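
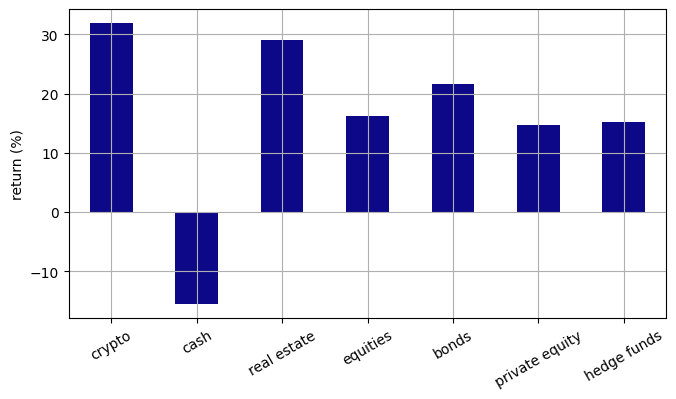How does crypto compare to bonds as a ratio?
≈ 1.5×

crypto ≈ 30, bonds ≈ 20; 30/20 ≈ 1.5.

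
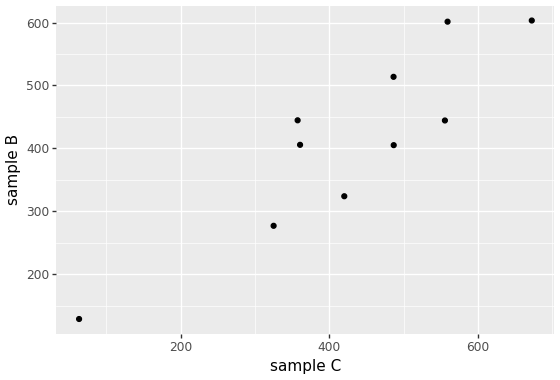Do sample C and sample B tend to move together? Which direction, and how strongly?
Points are positively correlated; strong (|r| ≈ 0.9).

positive, strong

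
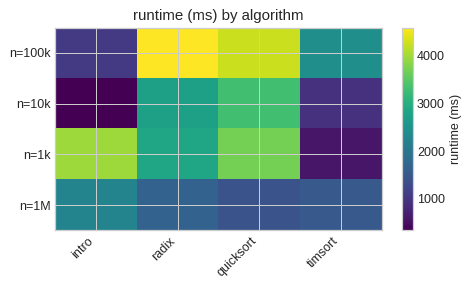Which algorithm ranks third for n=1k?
Top 4 for n=1k: intro ≈ 4000, quicksort ≈ 3500, radix ≈ 3000, timsort ≈ 500.

radix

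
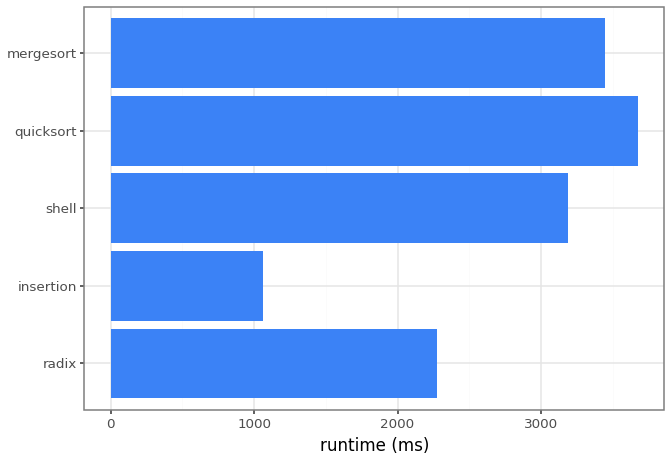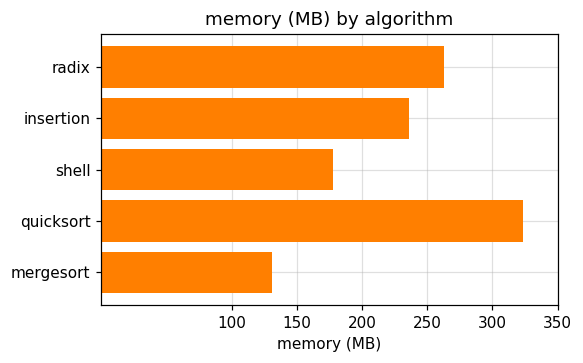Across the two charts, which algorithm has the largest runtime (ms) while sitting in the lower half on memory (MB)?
Chart 2 median memory (MB) ≈ 250; below-median algorithms: shell, mergesort. Among those, mergesort has the highest runtime (ms) (≈ 3500).

mergesort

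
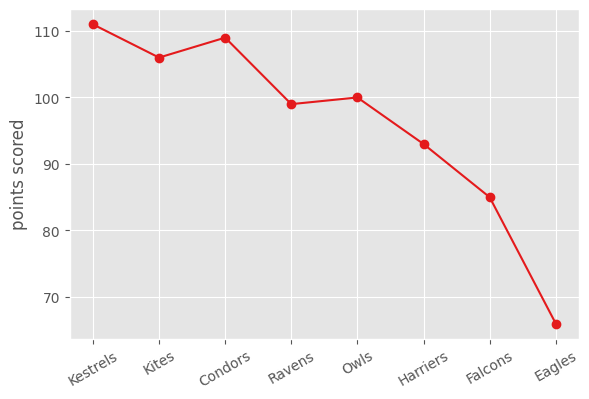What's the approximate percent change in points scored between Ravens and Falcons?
≈ -15%

Ravens ≈ 100, Falcons ≈ 85; (85 − 100) / 100 ≈ -15%.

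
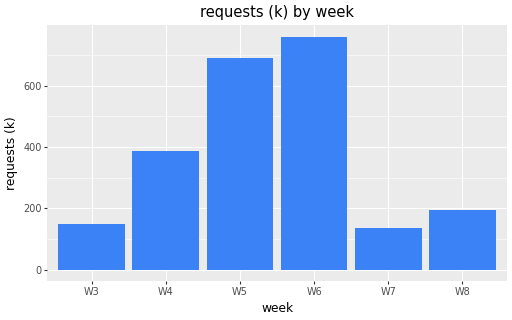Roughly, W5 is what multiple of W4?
≈ 1.75×

W5 ≈ 700, W4 ≈ 400; 700/400 ≈ 1.75.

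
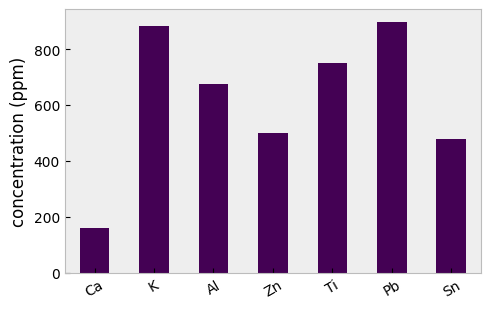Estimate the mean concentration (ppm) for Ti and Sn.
≈ 650

(800 + 500) / 2 ≈ 650.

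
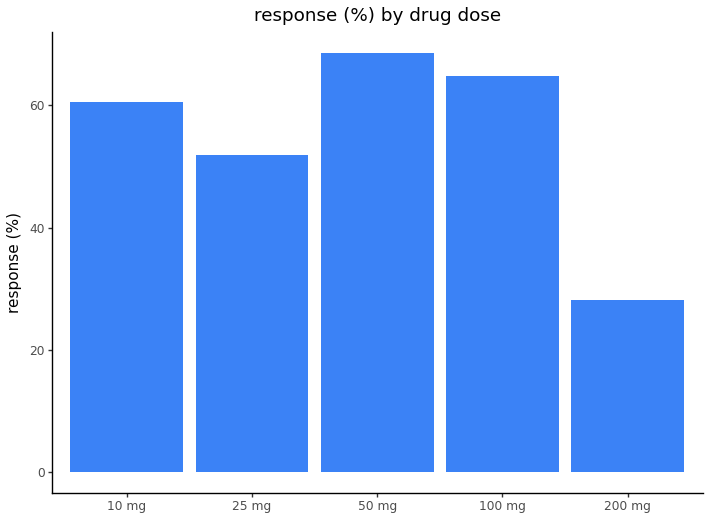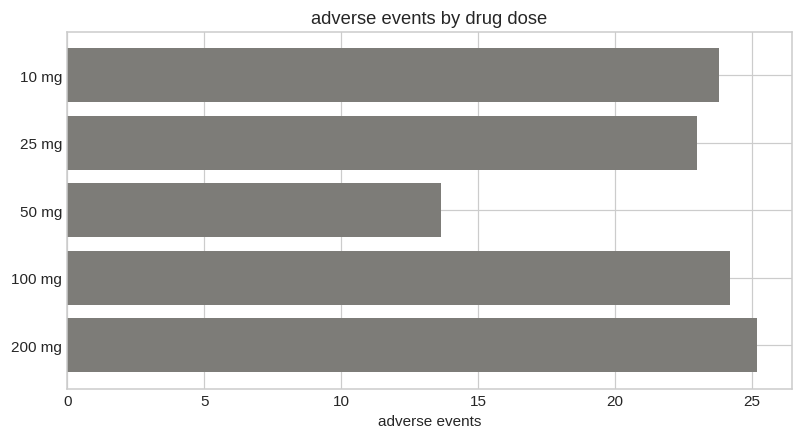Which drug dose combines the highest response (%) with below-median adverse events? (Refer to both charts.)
Chart 2 median adverse events ≈ 25; below-median drug doses: 25 mg, 50 mg. Among those, 50 mg has the highest response (%) (≈ 70).

50 mg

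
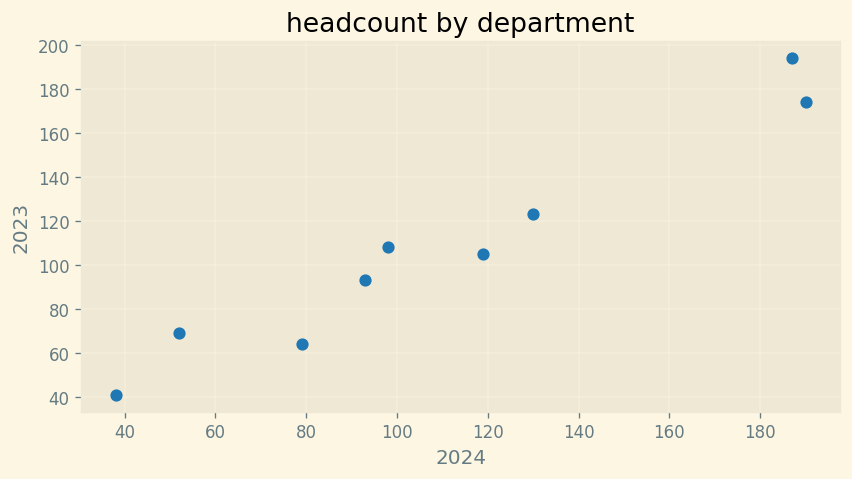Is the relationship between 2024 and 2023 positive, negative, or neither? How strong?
positive, strong

Points are positively correlated; strong (|r| ≈ 1.0).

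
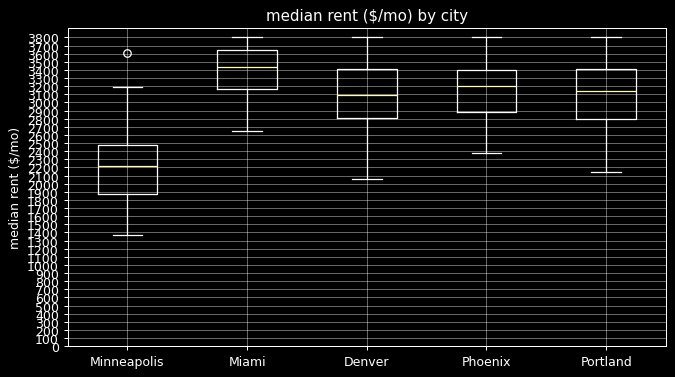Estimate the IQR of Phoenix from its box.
Q3 ≈ 3400, Q1 ≈ 2900; IQR ≈ 500.

≈ 500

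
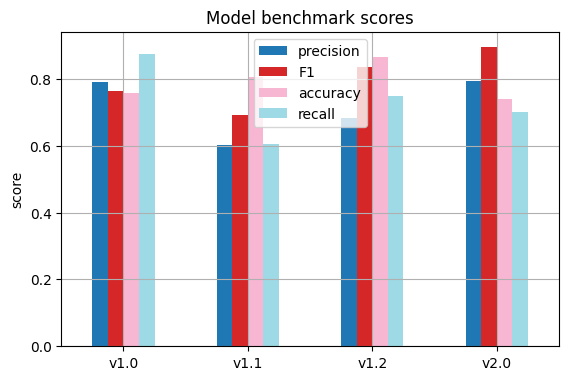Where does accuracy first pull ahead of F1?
v1.0: accuracy ≈ 0.8 vs F1 ≈ 0.8 (not yet); v1.1: accuracy ≈ 0.8 vs F1 ≈ 0.7 (first crossover).

v1.1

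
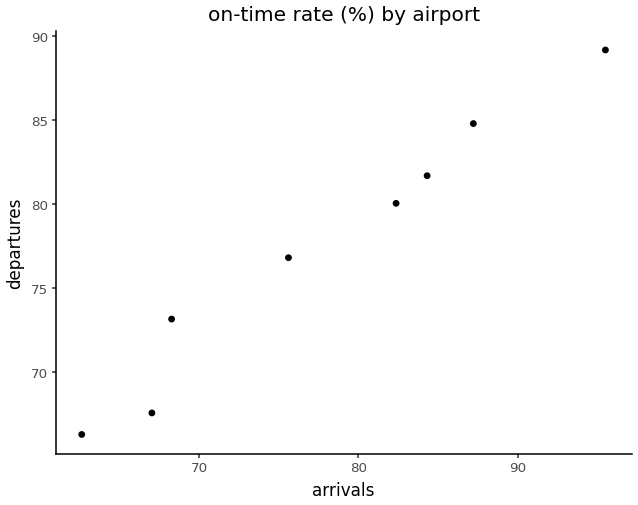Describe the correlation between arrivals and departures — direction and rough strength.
positive, strong

Points are positively correlated; strong (|r| ≈ 1.0).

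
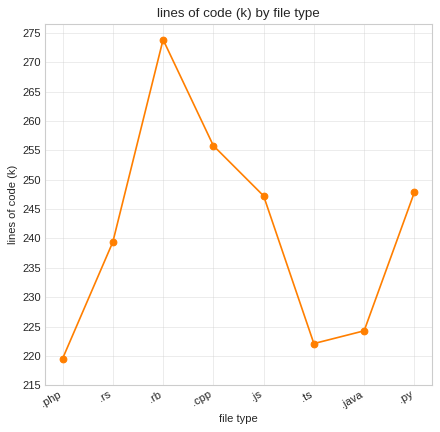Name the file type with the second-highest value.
.cpp

Top 3: .rb ≈ 275, .cpp ≈ 255, .py ≈ 250.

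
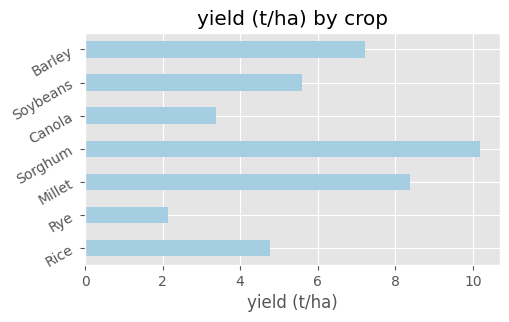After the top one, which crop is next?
Top 3: Sorghum ≈ 10, Millet ≈ 8, Barley ≈ 7.

Millet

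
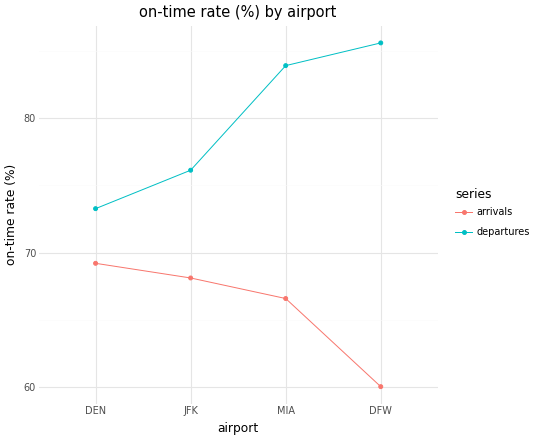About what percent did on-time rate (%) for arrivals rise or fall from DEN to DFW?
DEN ≈ 70, DFW ≈ 60; (60 − 70) / 70 ≈ -14.3%.

≈ -14.3%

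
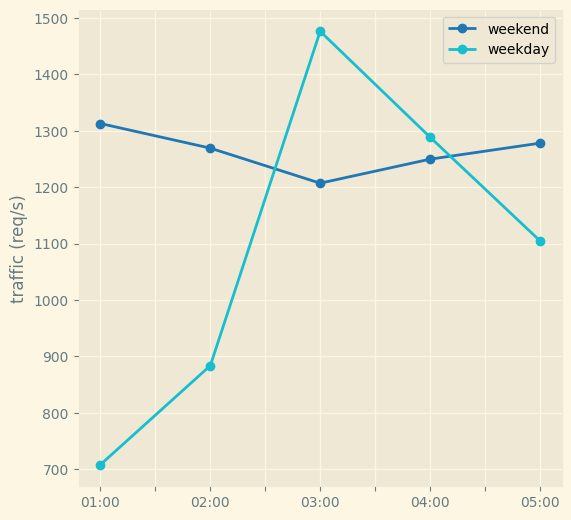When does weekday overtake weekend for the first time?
02:00: weekday ≈ 900 vs weekend ≈ 1300 (not yet); 03:00: weekday ≈ 1500 vs weekend ≈ 1200 (first crossover).

03:00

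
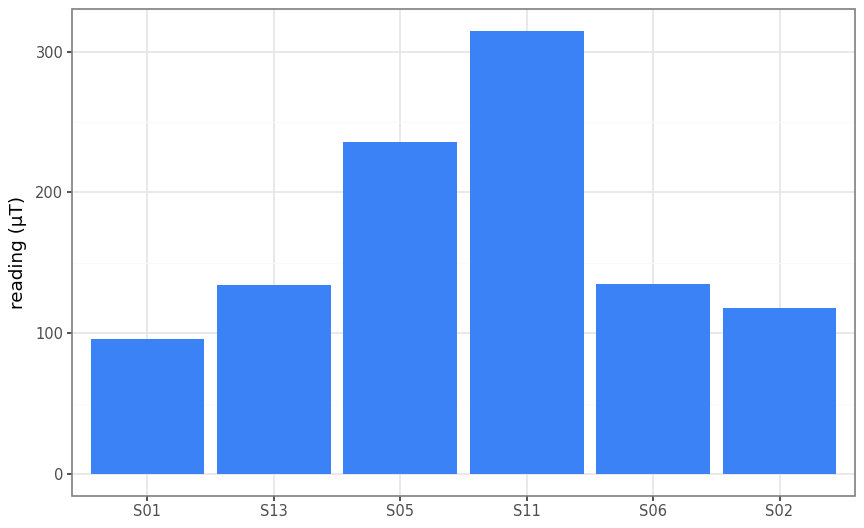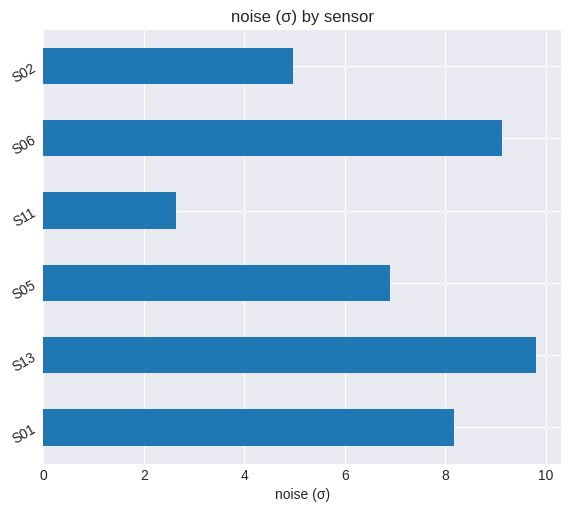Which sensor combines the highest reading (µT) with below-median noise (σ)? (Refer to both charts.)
S11

Chart 2 median noise (σ) ≈ 8; below-median sensors: S05, S11, S02. Among those, S11 has the highest reading (µT) (≈ 300).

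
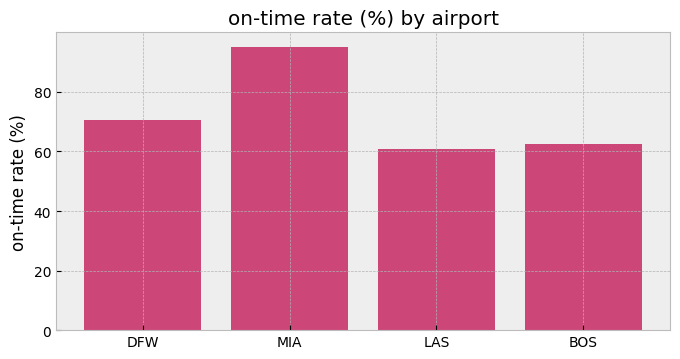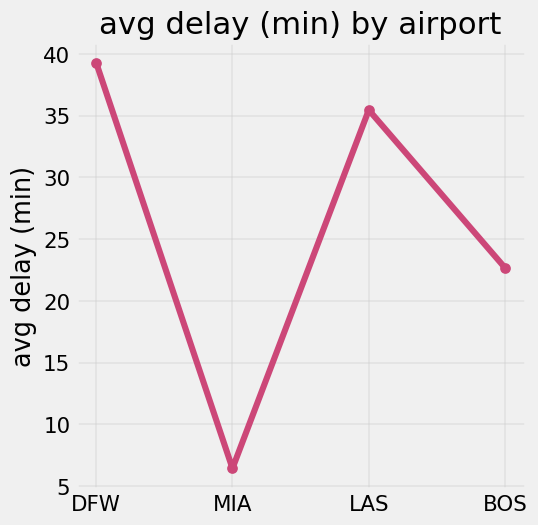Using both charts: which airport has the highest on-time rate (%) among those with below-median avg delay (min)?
MIA

Chart 2 median avg delay (min) ≈ 30; below-median airports: MIA, BOS. Among those, MIA has the highest on-time rate (%) (≈ 100).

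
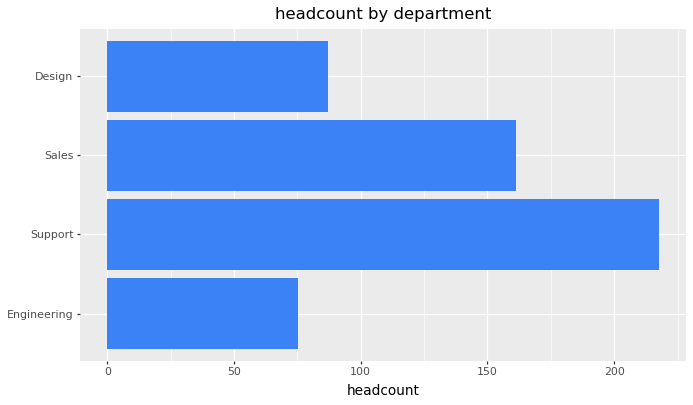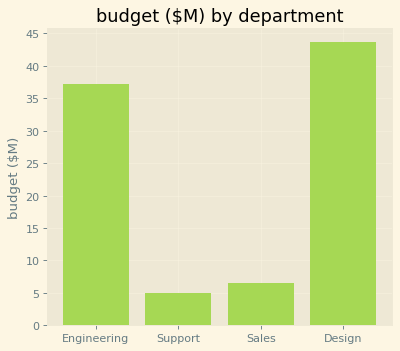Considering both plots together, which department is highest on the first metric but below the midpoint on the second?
Chart 2 median budget ($M) ≈ 20; below-median departments: Support, Sales. Among those, Support has the highest headcount (≈ 220).

Support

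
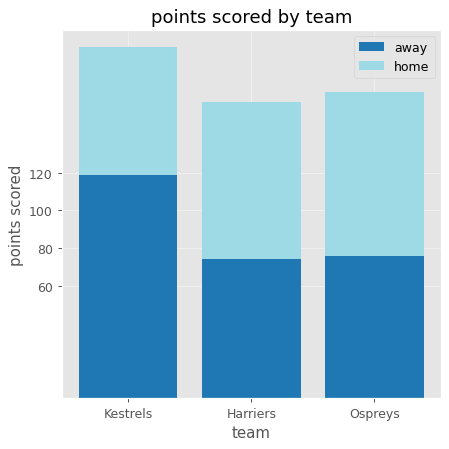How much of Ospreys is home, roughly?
≈ 80

home top ≈ 160, bottom ≈ 80; segment ≈ 80.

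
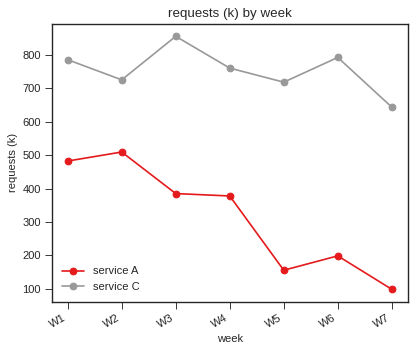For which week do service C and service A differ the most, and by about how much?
W6, ≈ 600 k

W6: service C ≈ 800, service A ≈ 200 → gap ≈ 600. Next-largest (W5) is only ≈ 500.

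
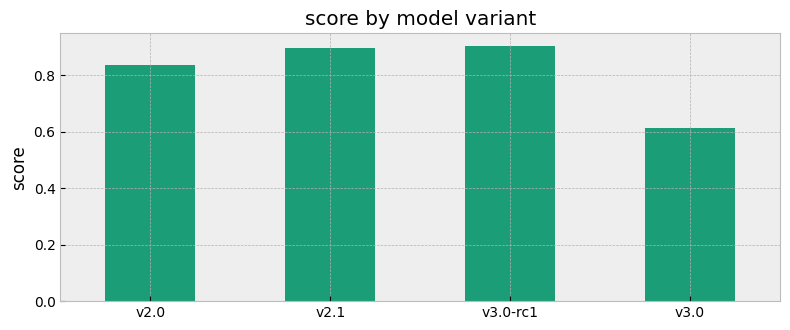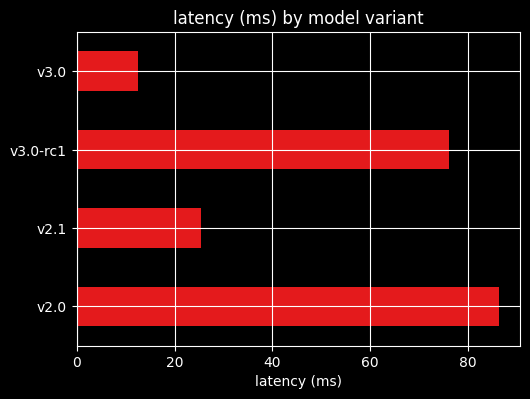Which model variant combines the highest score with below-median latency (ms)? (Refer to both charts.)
v2.1

Chart 2 median latency (ms) ≈ 50; below-median model variants: v2.1, v3.0. Among those, v2.1 has the highest score (≈ 0.9).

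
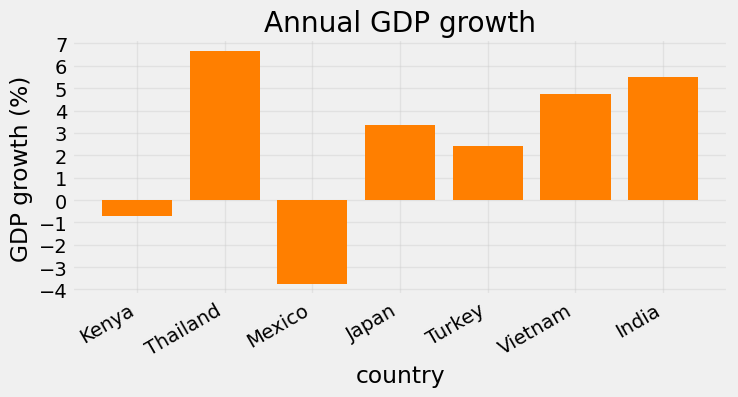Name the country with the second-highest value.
Top 3: Thailand ≈ 7, India ≈ 6, Vietnam ≈ 5.

India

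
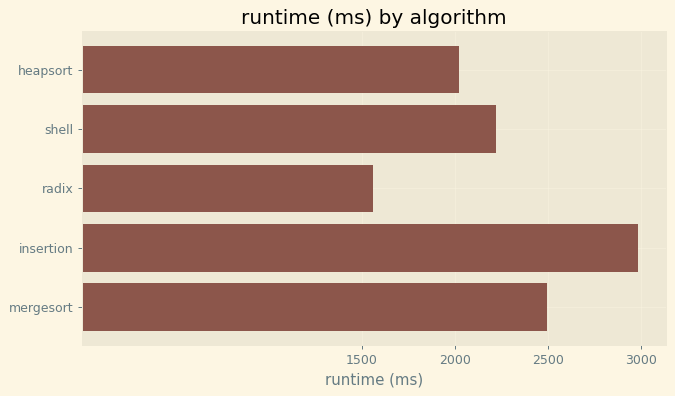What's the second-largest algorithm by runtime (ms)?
Top 3: insertion ≈ 3000, mergesort ≈ 2500, shell ≈ 2000.

mergesort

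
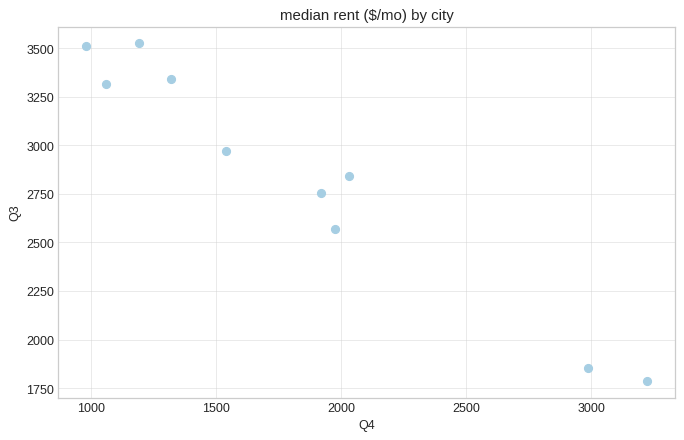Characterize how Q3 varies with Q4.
Points are negatively correlated; strong (|r| ≈ 1.0).

negative, strong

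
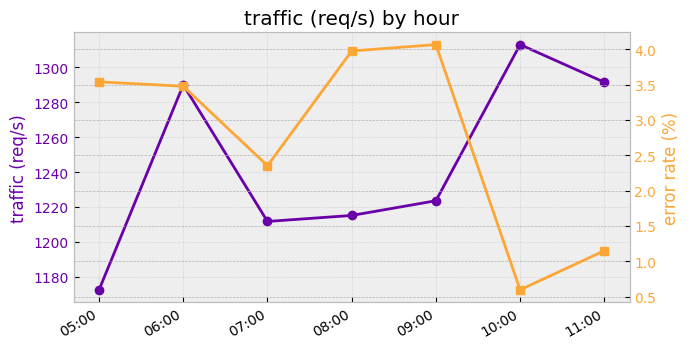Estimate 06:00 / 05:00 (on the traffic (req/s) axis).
≈ 1.08×

06:00 ≈ 1280, 05:00 ≈ 1180; 1280/1180 ≈ 1.08.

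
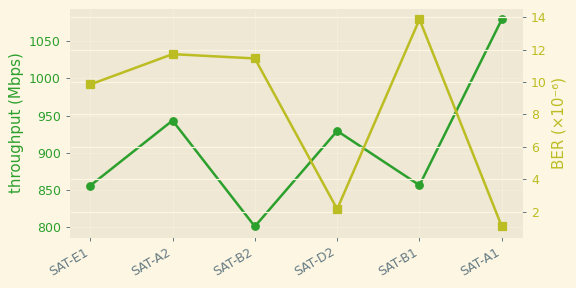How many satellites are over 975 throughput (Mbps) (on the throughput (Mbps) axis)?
Above 975: SAT-A1.

1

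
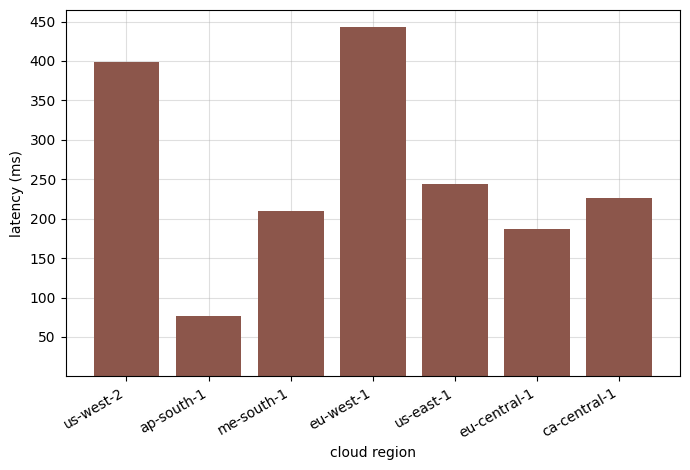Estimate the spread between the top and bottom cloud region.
Max eu-west-1 ≈ 450, min ap-south-1 ≈ 100; range ≈ 350.

≈ 350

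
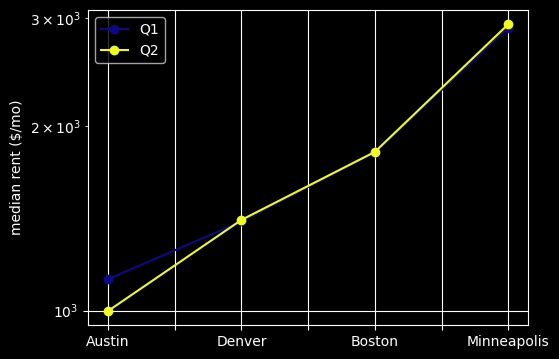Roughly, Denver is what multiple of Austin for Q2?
≈ 1.4×

Denver ≈ 1400, Austin ≈ 1000; 1400/1000 ≈ 1.4.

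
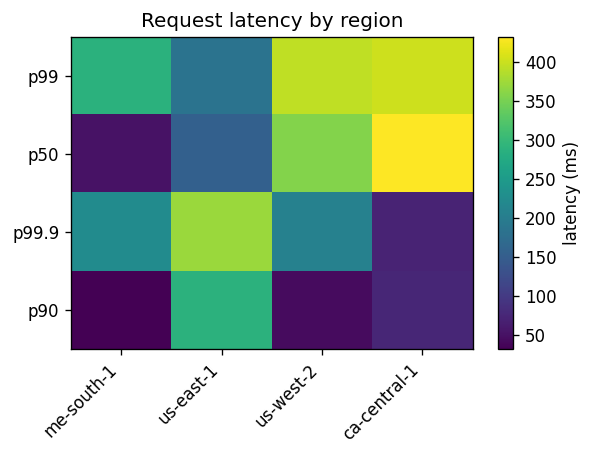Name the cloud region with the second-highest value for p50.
Top 3 for p50: ca-central-1 ≈ 450, us-west-2 ≈ 350, us-east-1 ≈ 150.

us-west-2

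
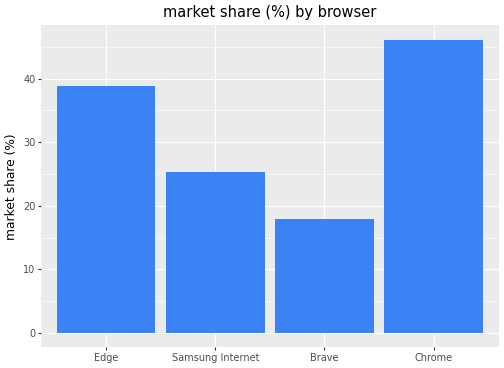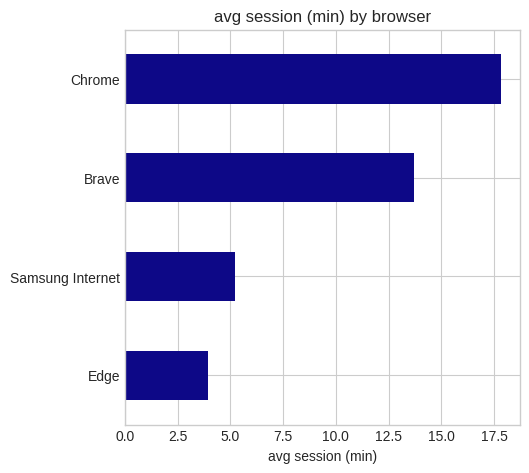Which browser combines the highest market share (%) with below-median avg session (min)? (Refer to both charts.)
Chart 2 median avg session (min) ≈ 10; below-median browsers: Edge, Samsung Internet. Among those, Edge has the highest market share (%) (≈ 40).

Edge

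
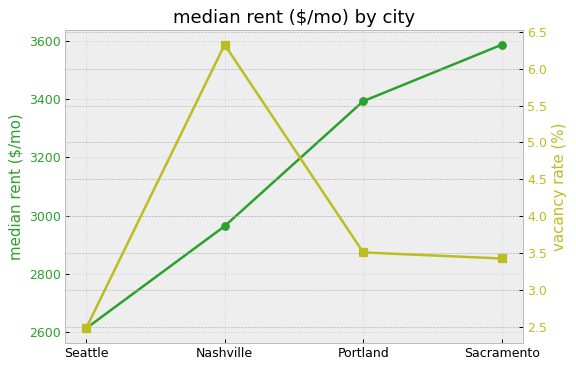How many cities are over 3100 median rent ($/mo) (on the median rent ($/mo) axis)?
2

Above 3100: Portland, Sacramento.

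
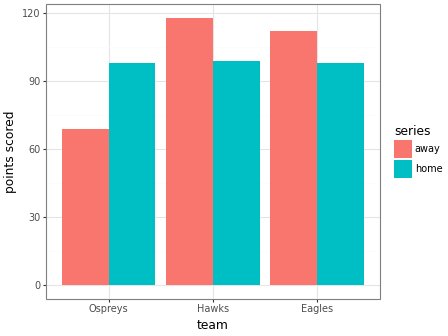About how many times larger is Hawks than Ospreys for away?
≈ 1.71×

Hawks ≈ 120, Ospreys ≈ 70; 120/70 ≈ 1.71.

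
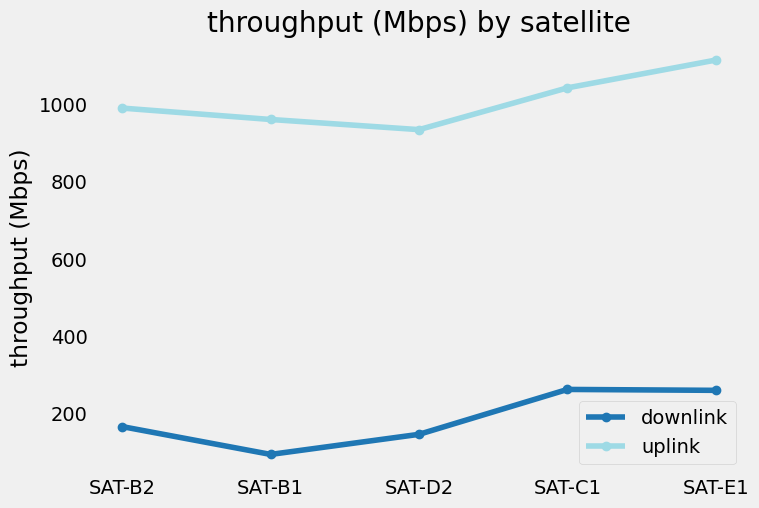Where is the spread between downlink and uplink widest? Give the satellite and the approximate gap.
SAT-B1: downlink ≈ 100, uplink ≈ 1000 → gap ≈ 900. Next-largest (SAT-E1) is only ≈ 800.

SAT-B1, ≈ 900 Mbps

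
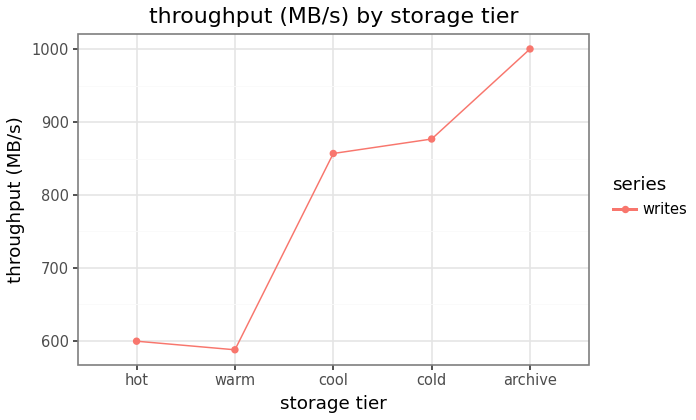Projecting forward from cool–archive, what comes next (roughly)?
Last three: 850, 900, 1000 → slope ≈ 75/step → next ≈ 1075.

≈ 1075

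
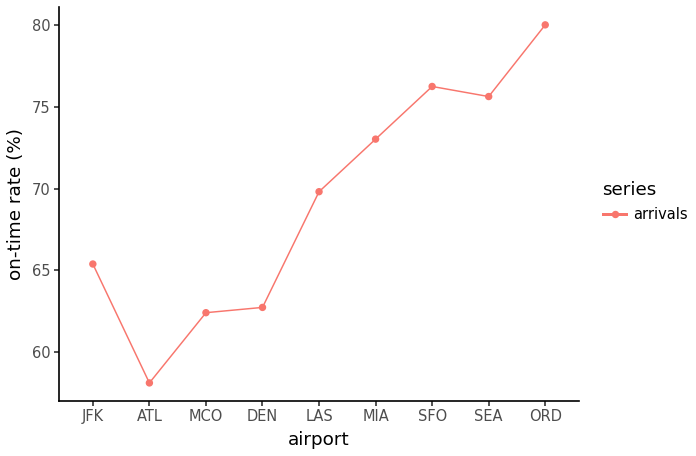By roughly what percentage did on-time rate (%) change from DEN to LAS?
DEN ≈ 62, LAS ≈ 70; (70 − 62) / 62 ≈ +12.9%.

≈ +12.9%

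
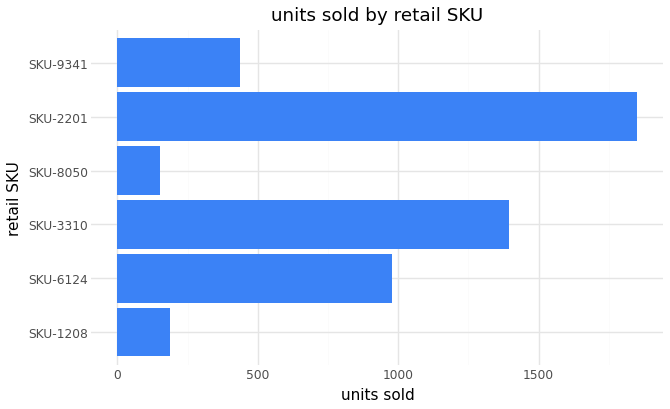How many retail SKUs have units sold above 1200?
2

Above 1200: SKU-3310, SKU-2201.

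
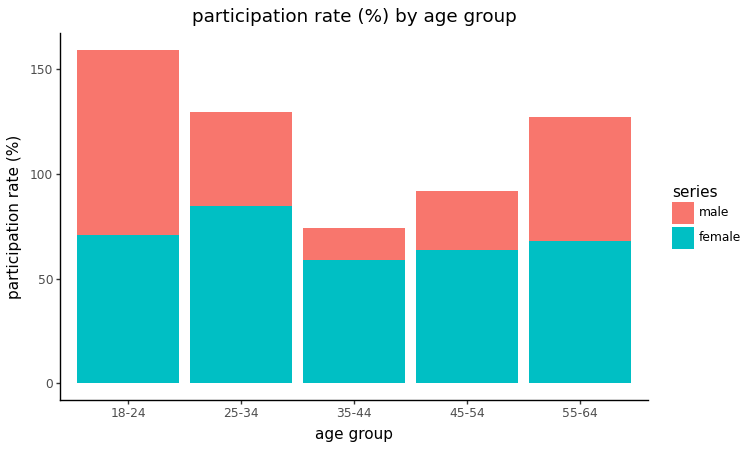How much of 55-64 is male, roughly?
≈ 60

male top ≈ 120, bottom ≈ 60; segment ≈ 60.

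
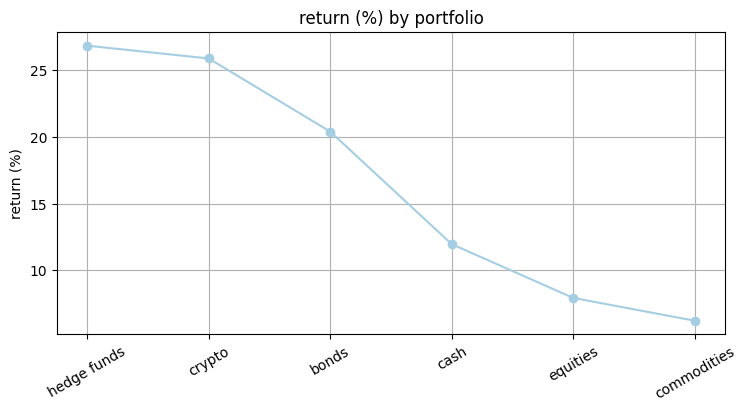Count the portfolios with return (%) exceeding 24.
Above 24: hedge funds, crypto.

2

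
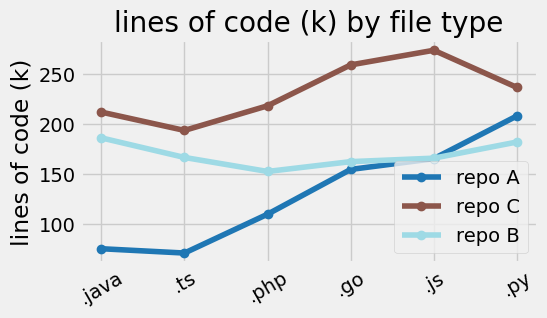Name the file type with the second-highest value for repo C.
Top 3 for repo C: .js ≈ 280, .go ≈ 260, .py ≈ 240.

.go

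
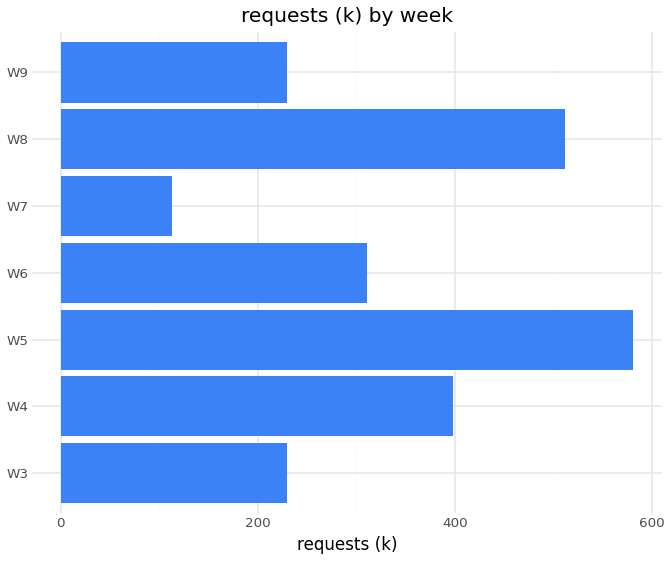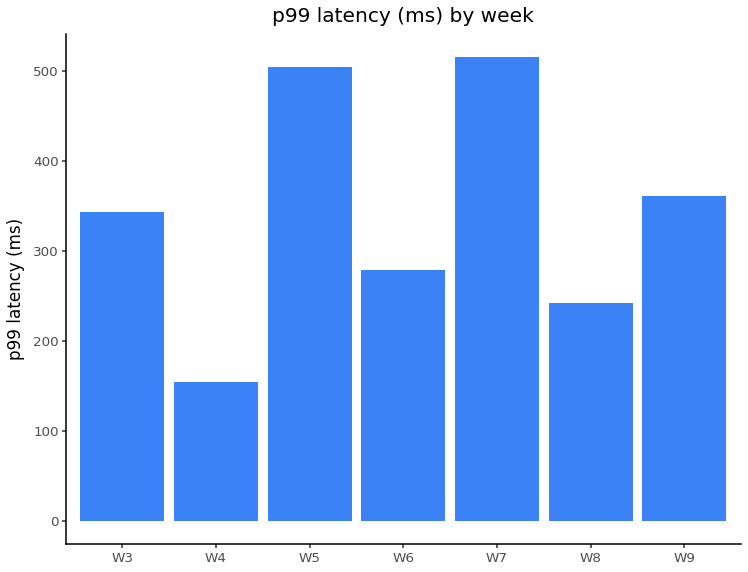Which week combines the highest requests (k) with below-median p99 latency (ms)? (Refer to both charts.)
W8

Chart 2 median p99 latency (ms) ≈ 350; below-median weeks: W4, W6, W8. Among those, W8 has the highest requests (k) (≈ 500).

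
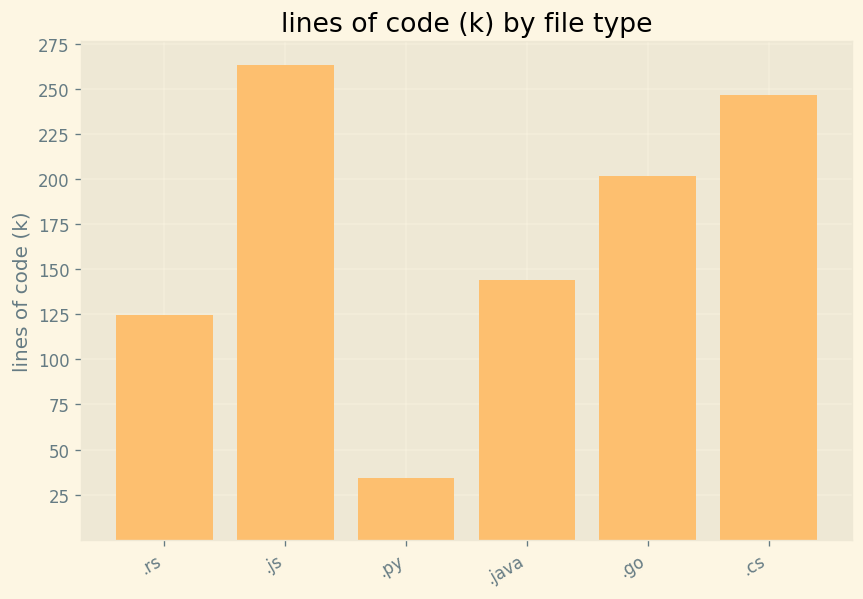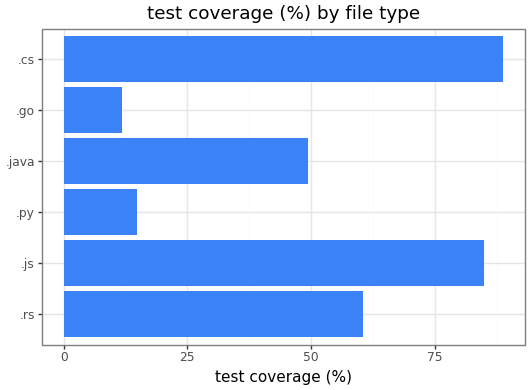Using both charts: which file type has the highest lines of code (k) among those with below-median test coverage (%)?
.go

Chart 2 median test coverage (%) ≈ 50; below-median file types: .py, .java, .go. Among those, .go has the highest lines of code (k) (≈ 200).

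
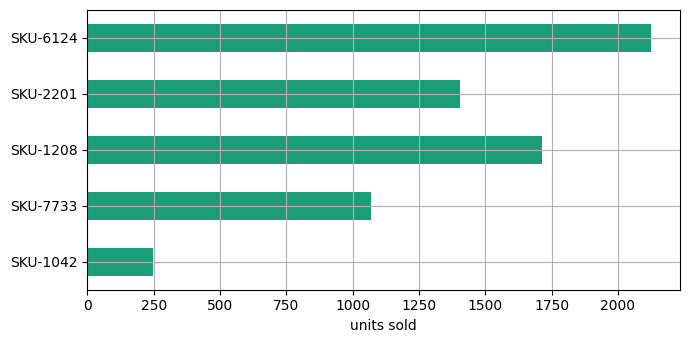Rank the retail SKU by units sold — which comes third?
SKU-2201

Top 4: SKU-6124 ≈ 2200, SKU-1208 ≈ 1800, SKU-2201 ≈ 1400, SKU-7733 ≈ 1000.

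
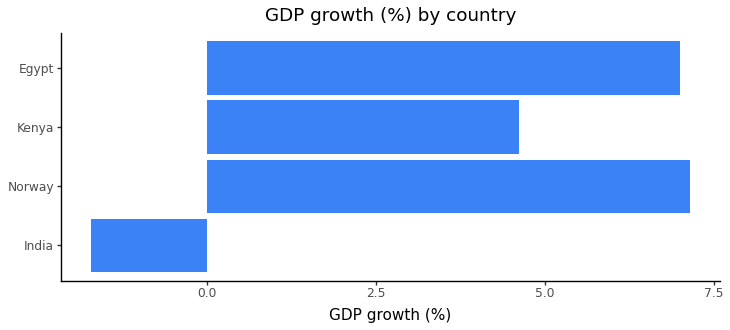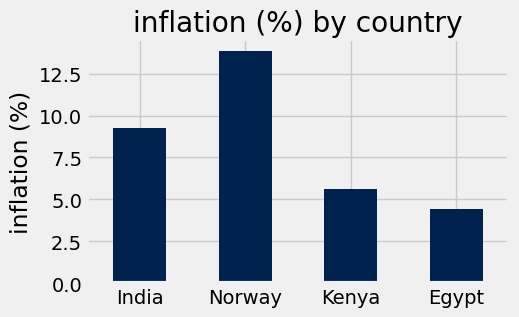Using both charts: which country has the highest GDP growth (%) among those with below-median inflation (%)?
Chart 2 median inflation (%) ≈ 8; below-median countries: Kenya, Egypt. Among those, Egypt has the highest GDP growth (%) (≈ 7).

Egypt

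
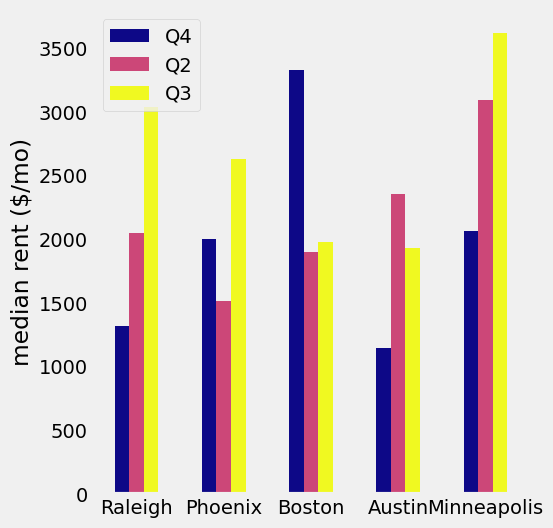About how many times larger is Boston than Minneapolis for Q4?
Boston ≈ 3500, Minneapolis ≈ 2000; 3500/2000 ≈ 1.75.

≈ 1.75×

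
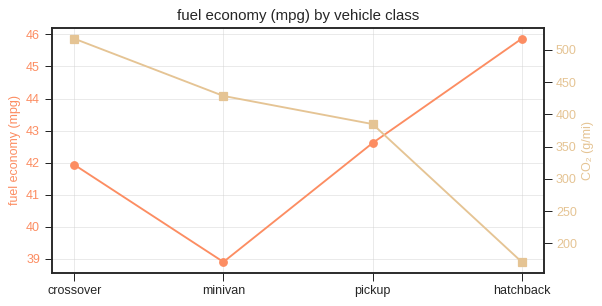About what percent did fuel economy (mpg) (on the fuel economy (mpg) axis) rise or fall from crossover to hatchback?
≈ +9.5%

crossover ≈ 42, hatchback ≈ 46; (46 − 42) / 42 ≈ +9.5%.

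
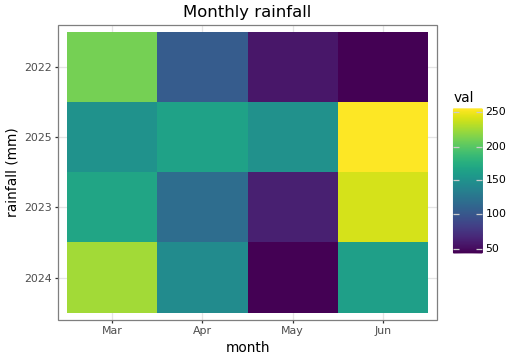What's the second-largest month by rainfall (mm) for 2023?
Mar

Top 3 for 2023: Jun ≈ 240, Mar ≈ 160, Apr ≈ 120.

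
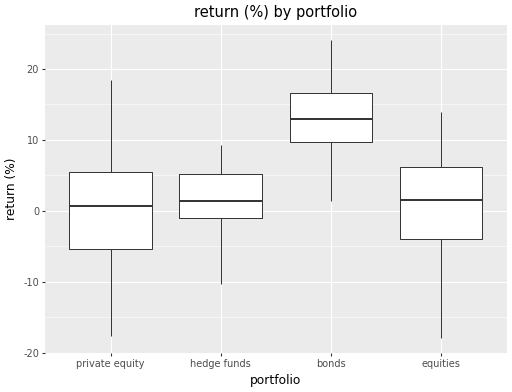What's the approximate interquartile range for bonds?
≈ 6

Q3 ≈ 16, Q1 ≈ 10; IQR ≈ 6.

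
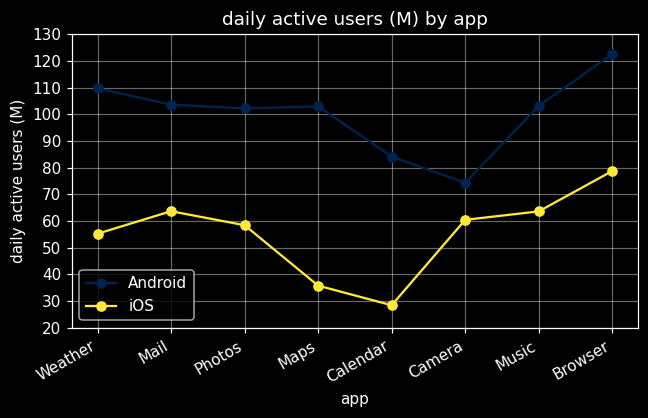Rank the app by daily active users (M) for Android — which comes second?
Weather

Top 3 for Android: Browser ≈ 120, Weather ≈ 110, Mail ≈ 100.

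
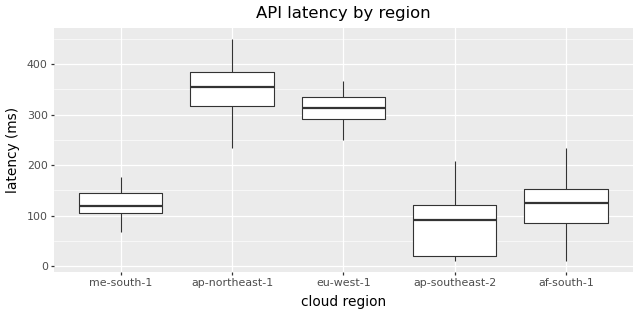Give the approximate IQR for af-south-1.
≈ 75

Q3 ≈ 150, Q1 ≈ 75; IQR ≈ 75.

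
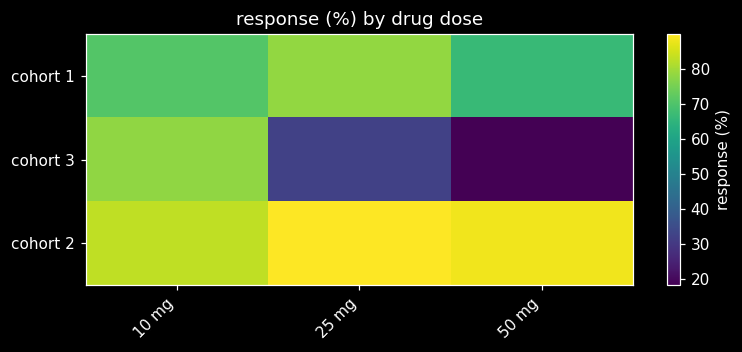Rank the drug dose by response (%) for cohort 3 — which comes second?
25 mg

Top 3 for cohort 3: 10 mg ≈ 80, 25 mg ≈ 30, 50 mg ≈ 20.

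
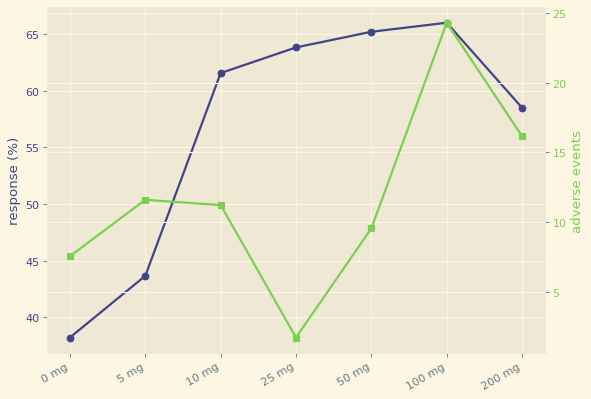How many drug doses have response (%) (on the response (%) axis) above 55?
5

Above 55: 10 mg, 25 mg, 50 mg, 100 mg, 200 mg.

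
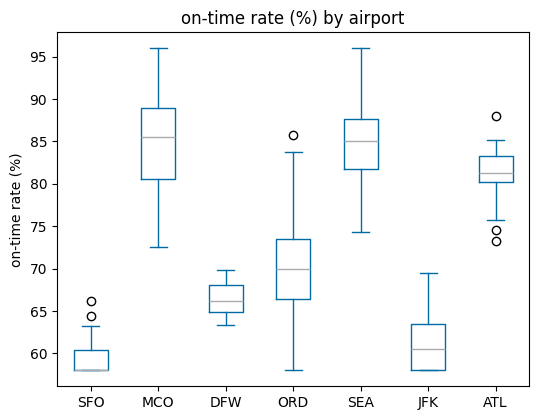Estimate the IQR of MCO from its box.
Q3 ≈ 90, Q1 ≈ 80; IQR ≈ 10.

≈ 10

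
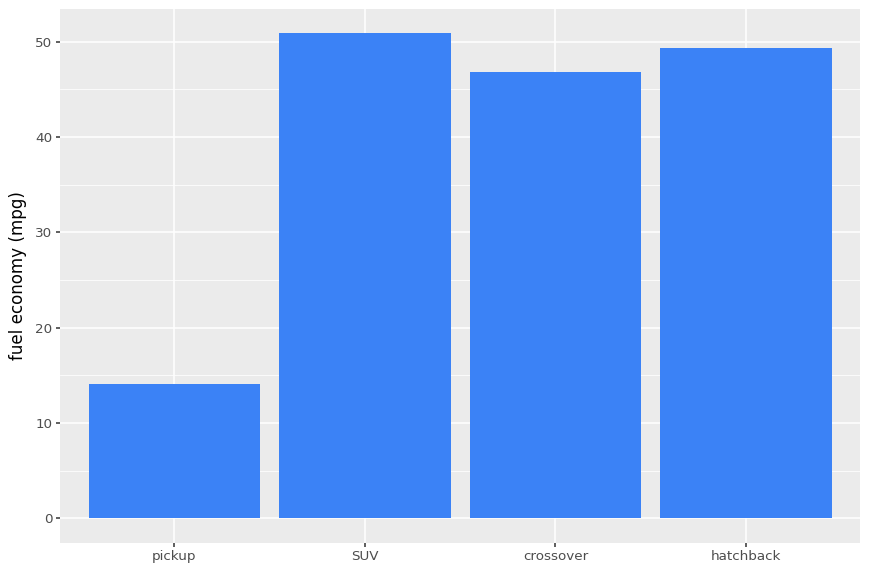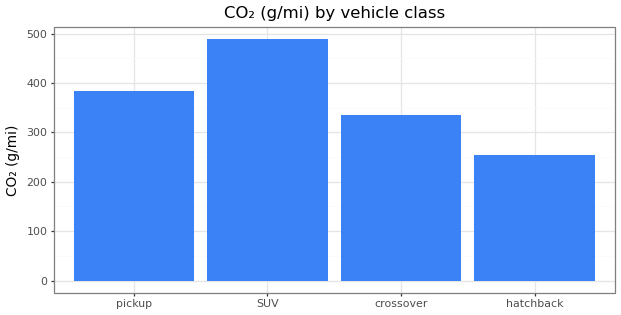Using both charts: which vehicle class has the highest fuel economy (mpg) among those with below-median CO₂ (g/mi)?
Chart 2 median CO₂ (g/mi) ≈ 350; below-median vehicle classes: crossover, hatchback. Among those, hatchback has the highest fuel economy (mpg) (≈ 50).

hatchback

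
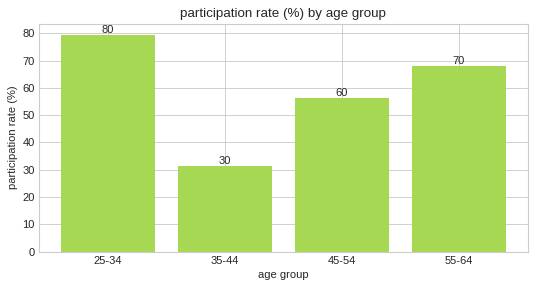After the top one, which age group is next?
Top 3: 25-34 ≈ 80, 55-64 ≈ 70, 45-54 ≈ 60.

55-64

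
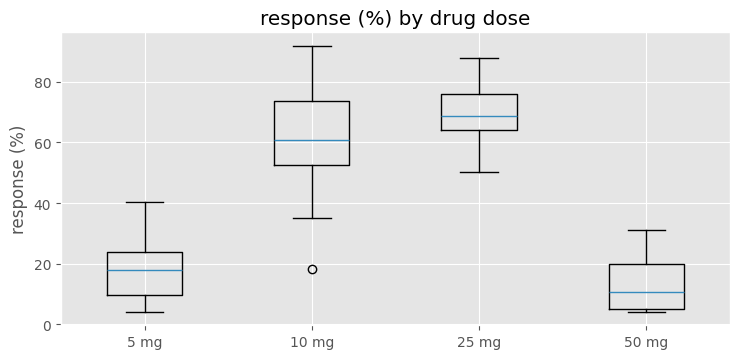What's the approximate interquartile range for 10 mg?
≈ 20

Q3 ≈ 70, Q1 ≈ 50; IQR ≈ 20.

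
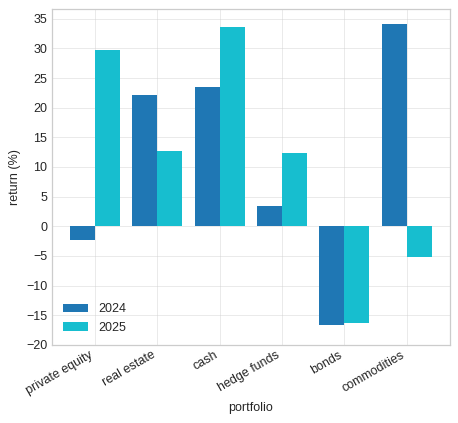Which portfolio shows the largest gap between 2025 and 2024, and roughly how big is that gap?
commodities, ≈ 40 %

commodities: 2025 ≈ -5, 2024 ≈ 35 → gap ≈ 40. Next-largest (private equity) is only ≈ 30.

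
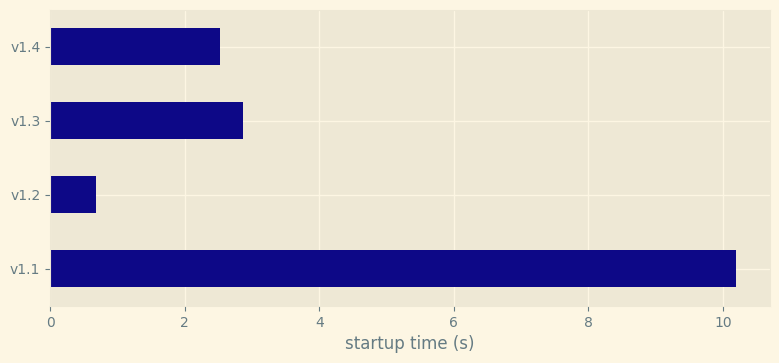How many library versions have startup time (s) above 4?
1

Above 4: v1.1.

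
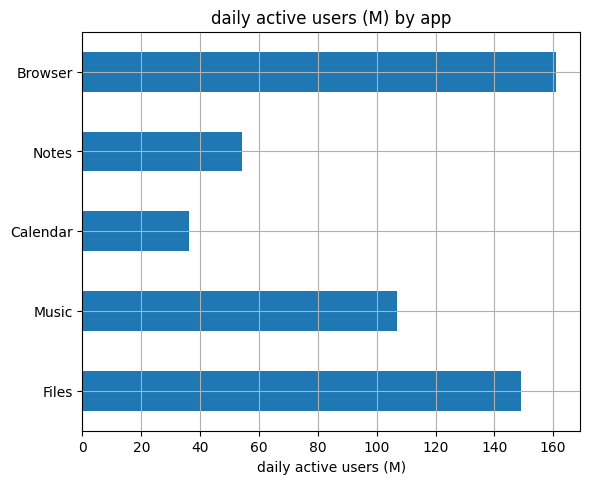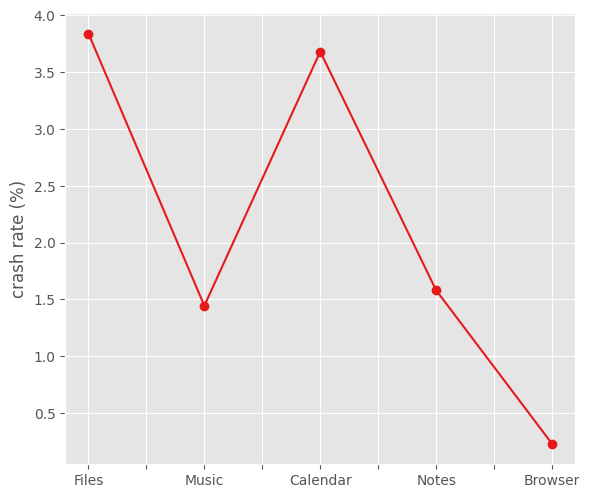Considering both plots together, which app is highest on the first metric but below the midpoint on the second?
Chart 2 median crash rate (%) ≈ 1.5; below-median apps: Music, Browser. Among those, Browser has the highest daily active users (M) (≈ 160).

Browser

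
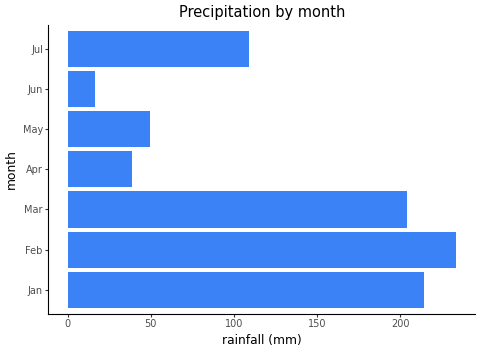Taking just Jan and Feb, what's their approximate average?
≈ 230

(220 + 240) / 2 ≈ 230.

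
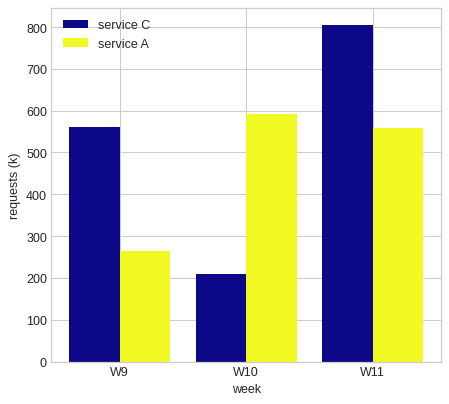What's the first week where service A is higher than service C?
W10

W9: service A ≈ 300 vs service C ≈ 600 (not yet); W10: service A ≈ 600 vs service C ≈ 200 (first crossover).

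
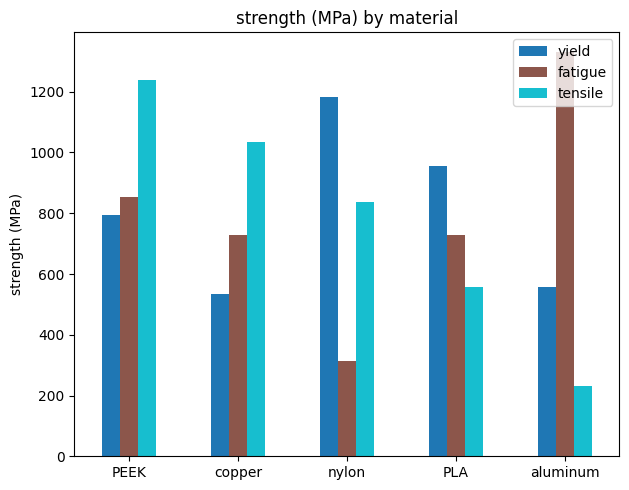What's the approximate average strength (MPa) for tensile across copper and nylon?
≈ 900

(1000 + 800) / 2 ≈ 900.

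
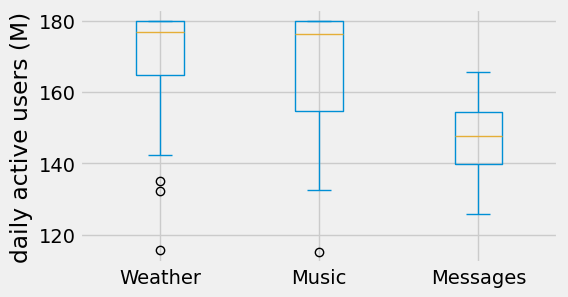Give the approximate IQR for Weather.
Q3 ≈ 180, Q1 ≈ 165; IQR ≈ 15.

≈ 15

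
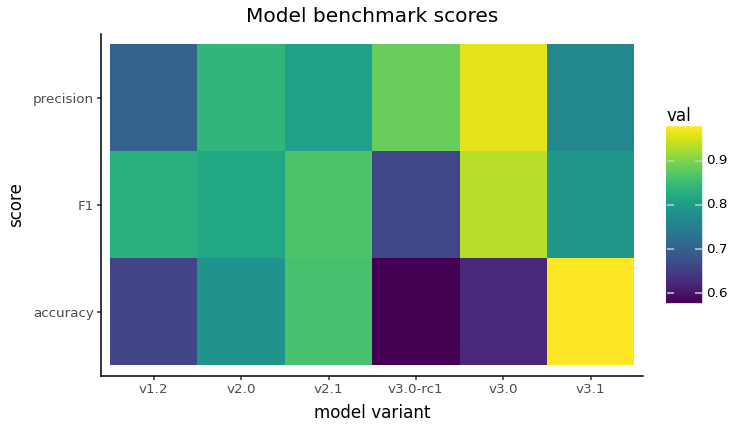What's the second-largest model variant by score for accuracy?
Top 3 for accuracy: v3.1 ≈ 1.00, v2.1 ≈ 0.85, v2.0 ≈ 0.80.

v2.1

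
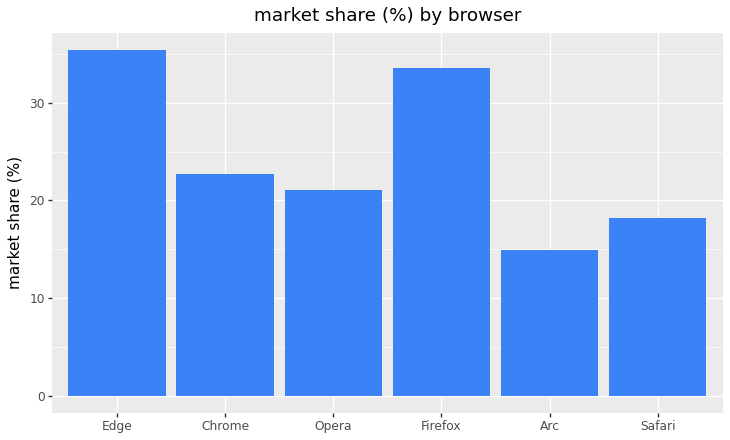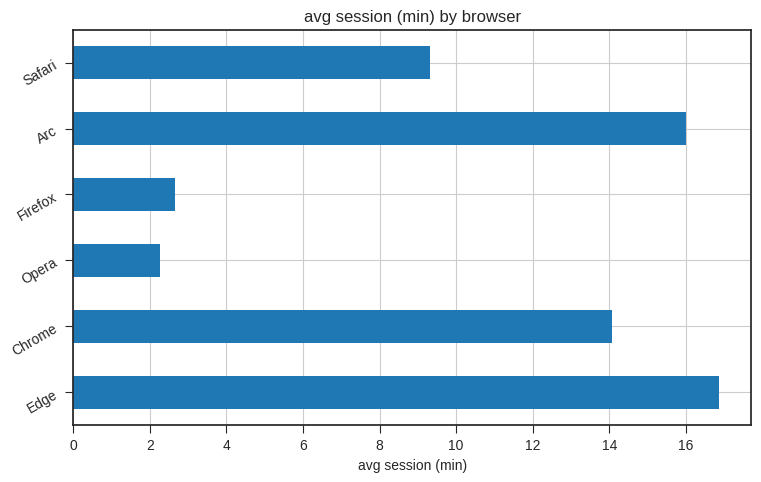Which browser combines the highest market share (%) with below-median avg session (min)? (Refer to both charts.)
Firefox

Chart 2 median avg session (min) ≈ 12; below-median browsers: Opera, Firefox, Safari. Among those, Firefox has the highest market share (%) (≈ 35).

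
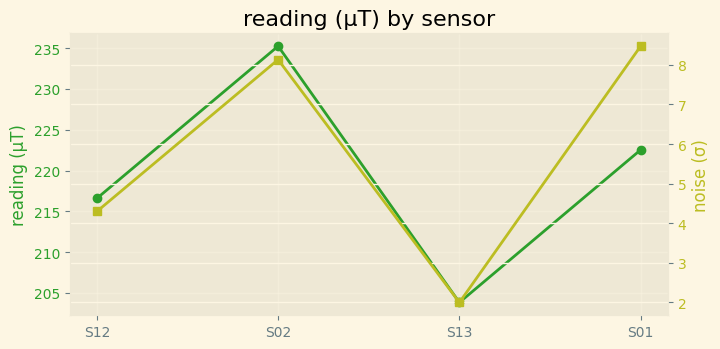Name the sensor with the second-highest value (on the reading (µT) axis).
S01

Top 3 (on the reading (µT) axis): S02 ≈ 235, S01 ≈ 225, S12 ≈ 215.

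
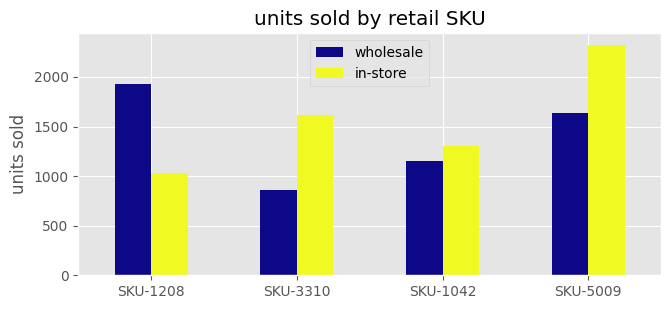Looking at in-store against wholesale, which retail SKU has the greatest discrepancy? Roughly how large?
SKU-1208, ≈ 1000

SKU-1208: in-store ≈ 1000, wholesale ≈ 2000 → gap ≈ 1000. Next-largest (SKU-3310) is only ≈ 800.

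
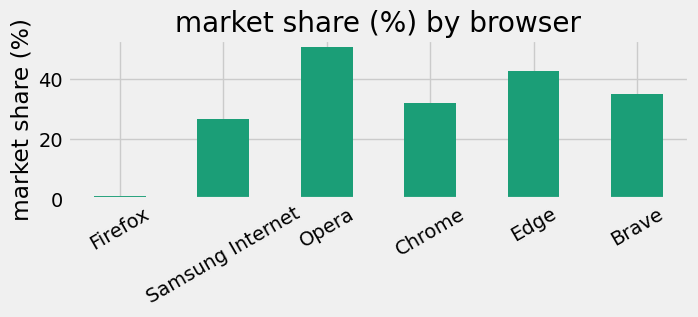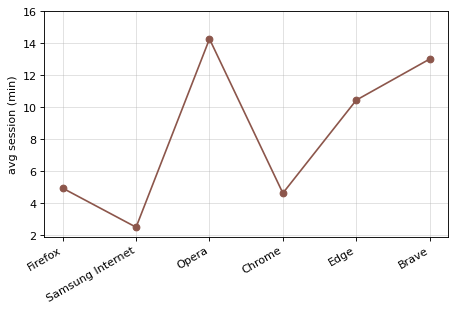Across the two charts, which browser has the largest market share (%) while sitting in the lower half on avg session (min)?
Chrome

Chart 2 median avg session (min) ≈ 8; below-median browsers: Firefox, Samsung Internet, Chrome. Among those, Chrome has the highest market share (%) (≈ 30).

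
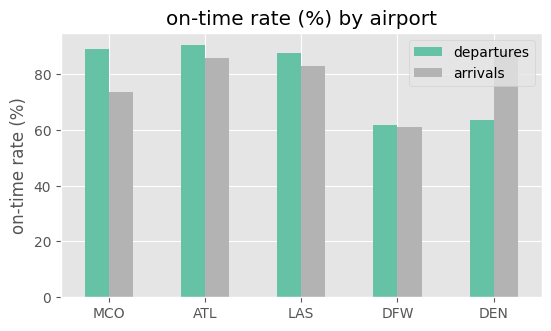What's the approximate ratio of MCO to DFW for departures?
≈ 1.5×

MCO ≈ 90, DFW ≈ 60; 90/60 ≈ 1.5.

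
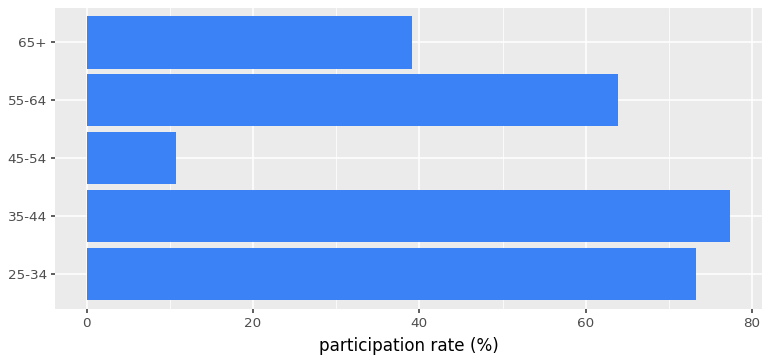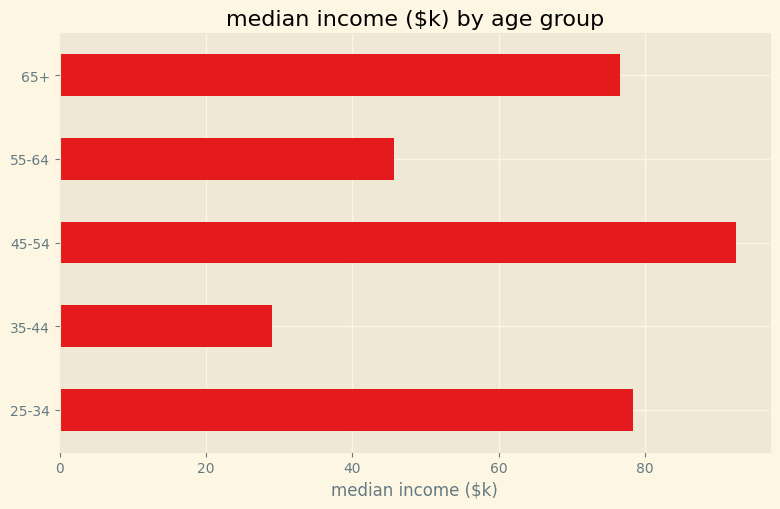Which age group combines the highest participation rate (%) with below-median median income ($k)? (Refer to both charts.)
Chart 2 median median income ($k) ≈ 80; below-median age groups: 35-44, 55-64. Among those, 35-44 has the highest participation rate (%) (≈ 80).

35-44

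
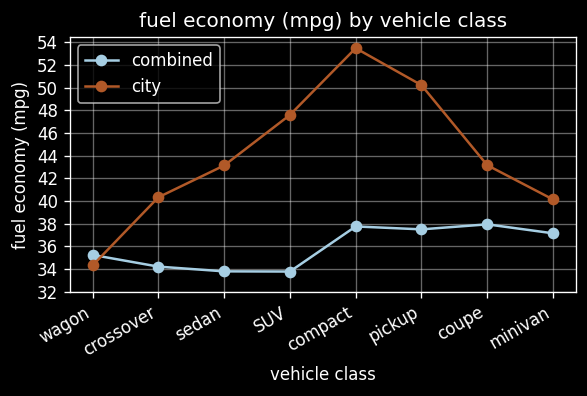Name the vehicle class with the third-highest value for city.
SUV

Top 4 for city: compact ≈ 54, pickup ≈ 50, SUV ≈ 48, coupe ≈ 44.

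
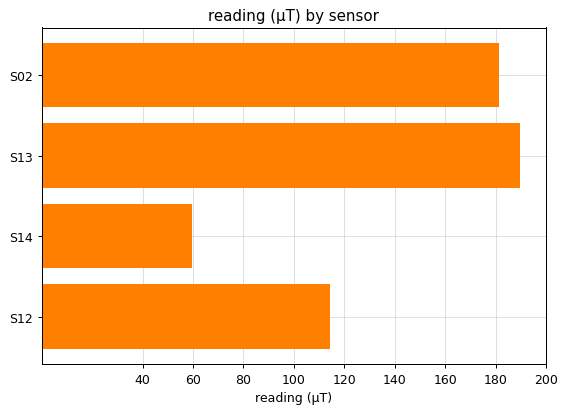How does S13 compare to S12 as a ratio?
S13 ≈ 180, S12 ≈ 120; 180/120 ≈ 1.5.

≈ 1.5×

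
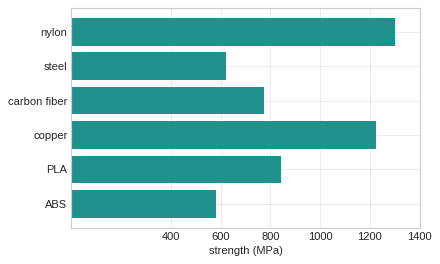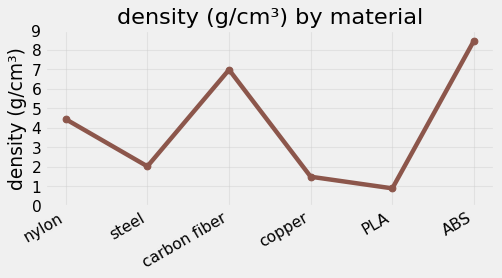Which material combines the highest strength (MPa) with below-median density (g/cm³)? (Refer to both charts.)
Chart 2 median density (g/cm³) ≈ 3; below-median materials: steel, copper, PLA. Among those, copper has the highest strength (MPa) (≈ 1200).

copper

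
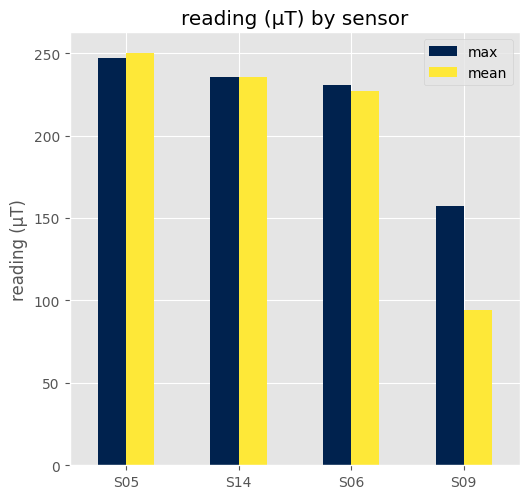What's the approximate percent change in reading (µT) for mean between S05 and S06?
S05 ≈ 250, S06 ≈ 225; (225 − 250) / 250 ≈ -10%.

≈ -10%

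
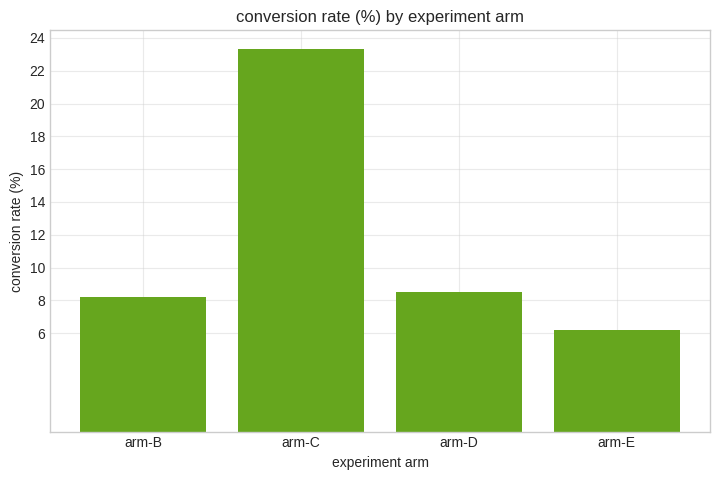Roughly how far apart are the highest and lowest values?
≈ 18

Max arm-C ≈ 24, min arm-E ≈ 6; range ≈ 18.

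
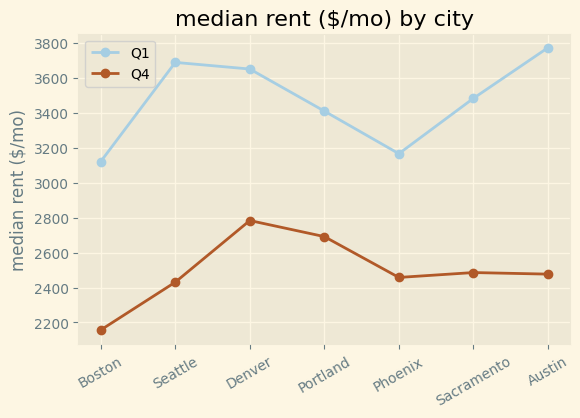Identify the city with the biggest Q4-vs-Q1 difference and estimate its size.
Austin, ≈ 1400 $/mo

Austin: Q4 ≈ 2400, Q1 ≈ 3800 → gap ≈ 1400. Next-largest (Seattle) is only ≈ 1200.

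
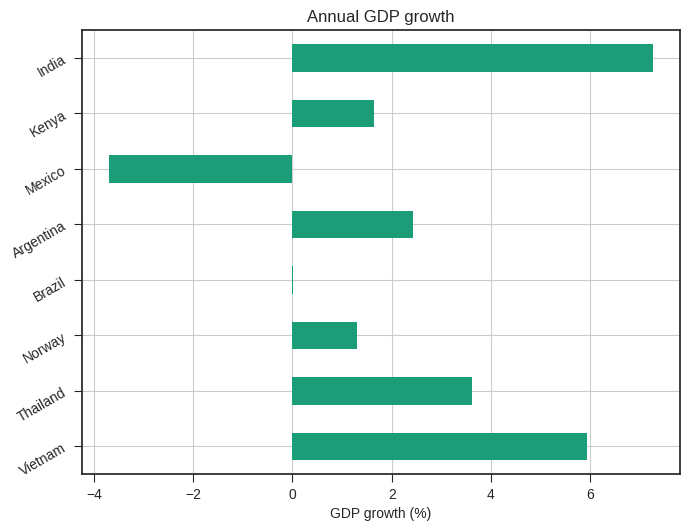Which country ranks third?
Top 4: India ≈ 7, Vietnam ≈ 6, Thailand ≈ 4, Argentina ≈ 2.

Thailand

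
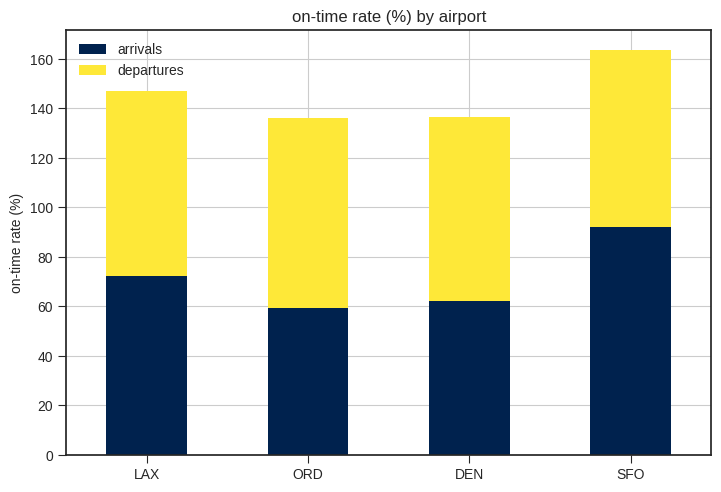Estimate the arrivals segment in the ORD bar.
arrivals top ≈ 60, bottom ≈ 0; segment ≈ 60.

≈ 60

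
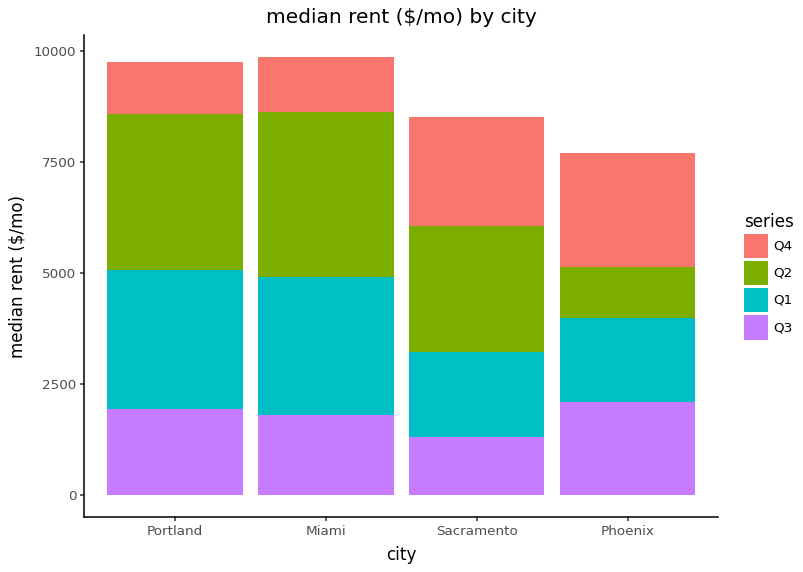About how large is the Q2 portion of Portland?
Q2 top ≈ 9000, bottom ≈ 5000; segment ≈ 4000.

≈ 4000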